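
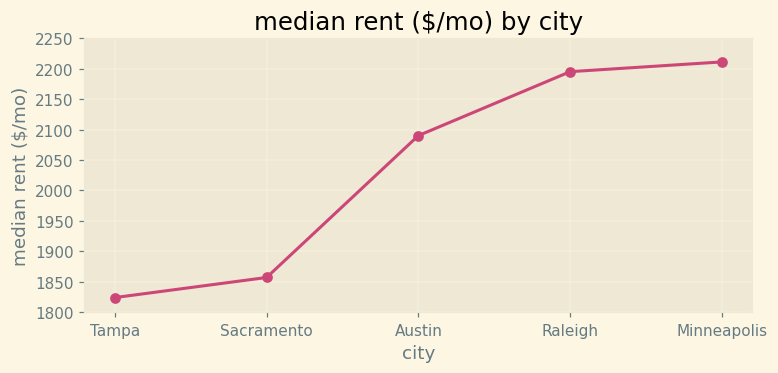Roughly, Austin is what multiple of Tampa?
Austin ≈ 2100, Tampa ≈ 1800; 2100/1800 ≈ 1.17.

≈ 1.17×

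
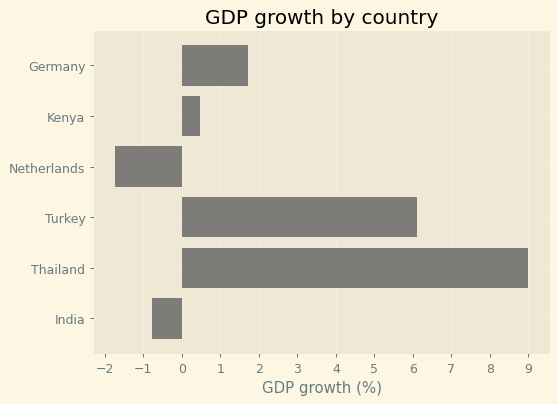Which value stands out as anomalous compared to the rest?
Thailand ≈ 9; the rest sit between ≈ -2 and ≈ 6.

Thailand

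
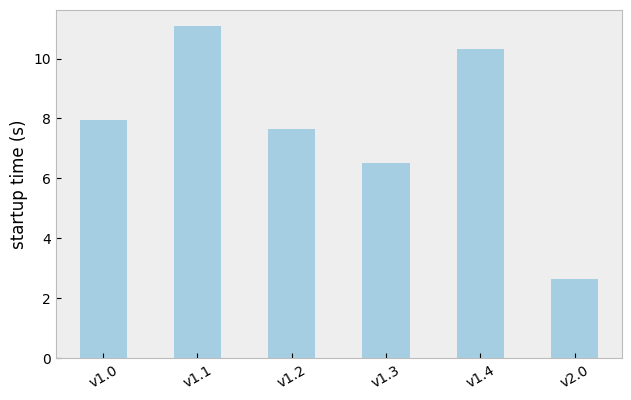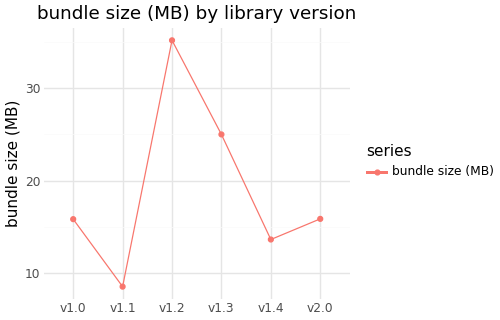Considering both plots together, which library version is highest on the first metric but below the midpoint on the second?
v1.1

Chart 2 median bundle size (MB) ≈ 15; below-median library versions: v1.0, v1.1, v1.4. Among those, v1.1 has the highest startup time (s) (≈ 12).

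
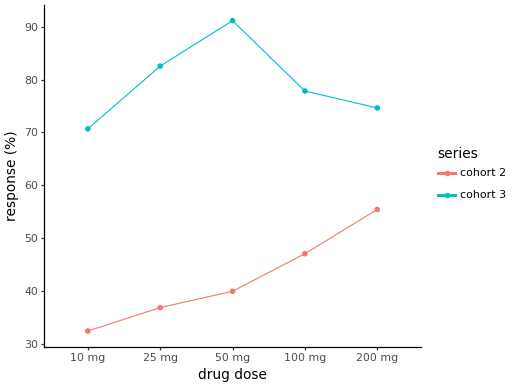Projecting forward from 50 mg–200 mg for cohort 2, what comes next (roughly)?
≈ 62.5

Last three: 40, 45, 55 → slope ≈ 7.5/step → next ≈ 62.5.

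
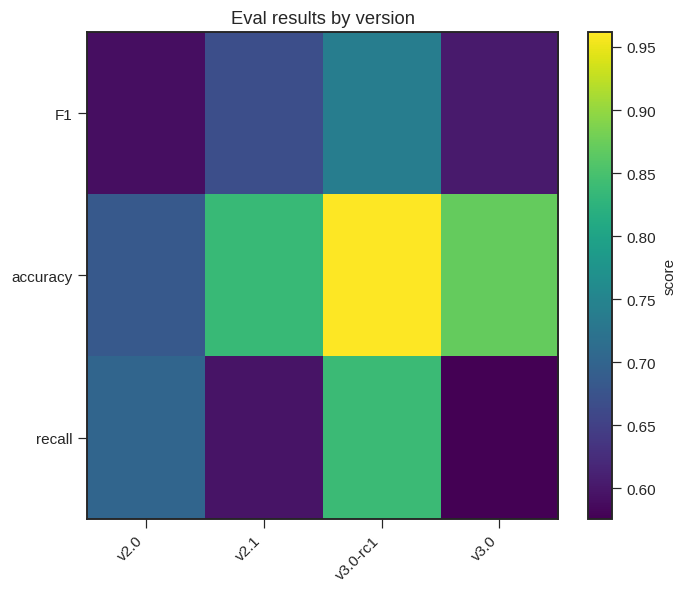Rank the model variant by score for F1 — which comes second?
Top 3 for F1: v3.0-rc1 ≈ 0.75, v2.1 ≈ 0.65, v3.0 ≈ 0.60.

v2.1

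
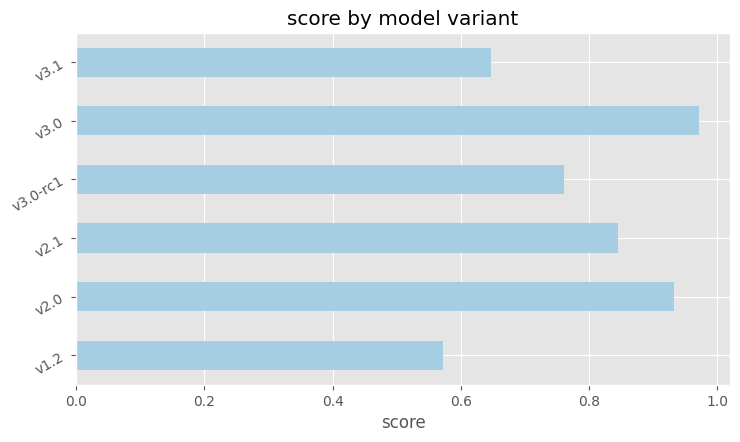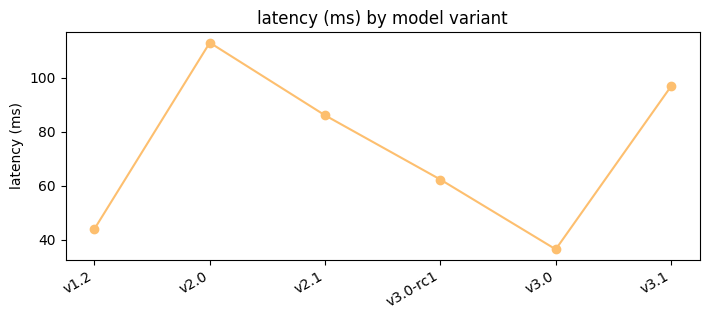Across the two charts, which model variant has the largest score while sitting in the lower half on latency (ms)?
Chart 2 median latency (ms) ≈ 80; below-median model variants: v1.2, v3.0-rc1, v3.0. Among those, v3.0 has the highest score (≈ 1).

v3.0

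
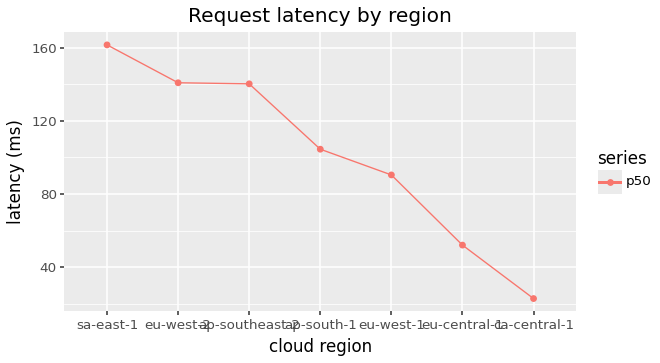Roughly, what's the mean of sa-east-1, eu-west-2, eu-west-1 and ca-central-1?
(160 + 140 + 100 + 20) / 4 ≈ 105.

≈ 105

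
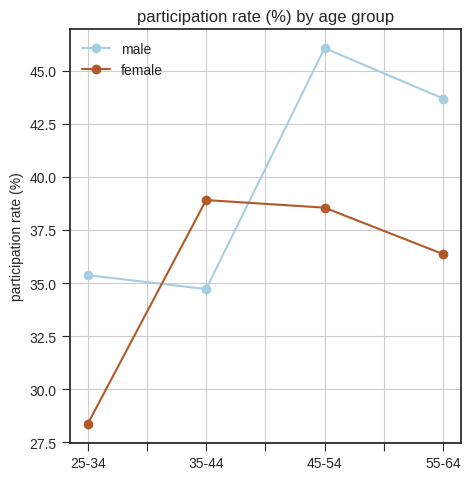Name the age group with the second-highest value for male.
Top 3 for male: 45-54 ≈ 46, 55-64 ≈ 44, 25-34 ≈ 36.

55-64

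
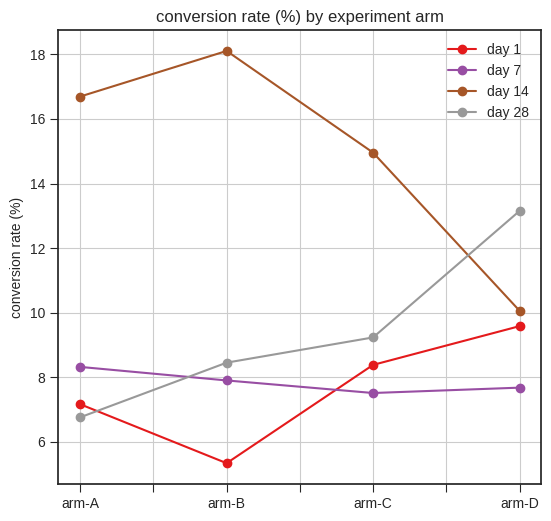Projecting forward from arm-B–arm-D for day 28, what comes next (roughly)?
Last three: 8, 10, 14 → slope ≈ 3/step → next ≈ 17.

≈ 17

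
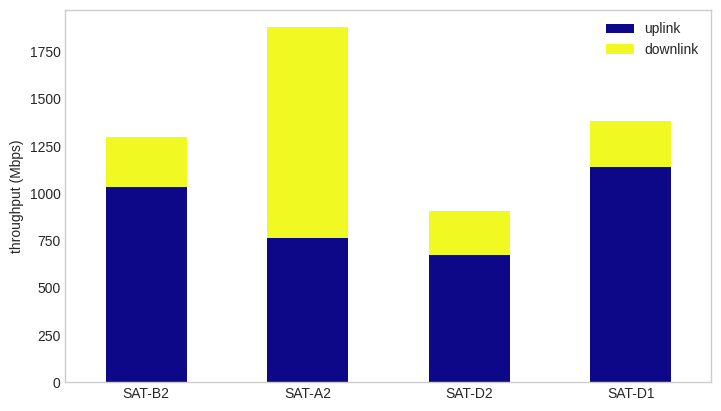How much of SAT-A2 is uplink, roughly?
≈ 800

uplink top ≈ 800, bottom ≈ 0; segment ≈ 800.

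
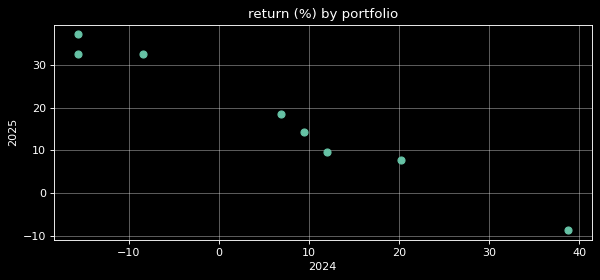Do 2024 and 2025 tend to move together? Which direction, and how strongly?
Points are negatively correlated; strong (|r| ≈ 1.0).

negative, strong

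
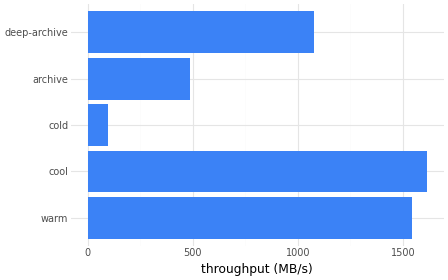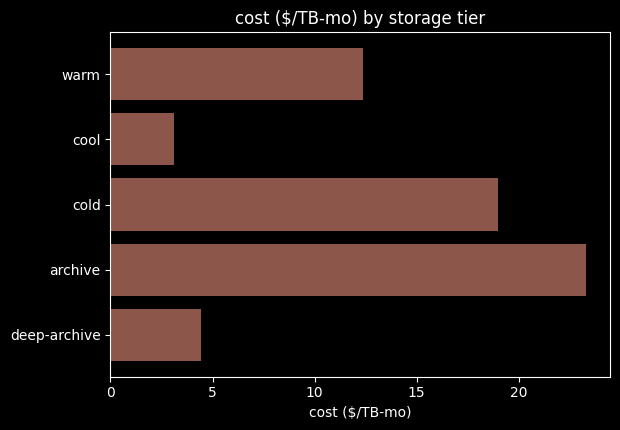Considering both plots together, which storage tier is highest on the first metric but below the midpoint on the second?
cool

Chart 2 median cost ($/TB-mo) ≈ 10; below-median storage tiers: cool, deep-archive. Among those, cool has the highest throughput (MB/s) (≈ 1600).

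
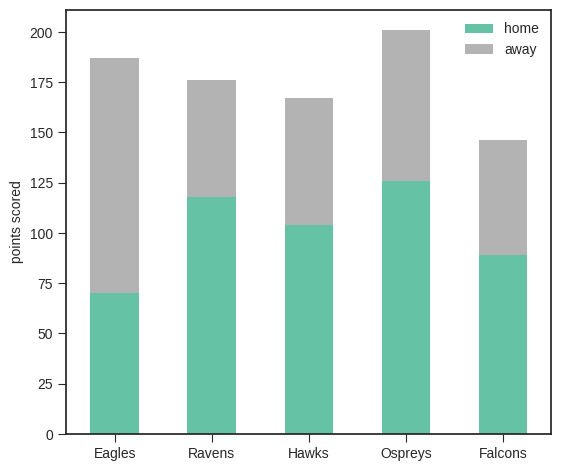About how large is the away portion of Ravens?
away top ≈ 180, bottom ≈ 120; segment ≈ 60.

≈ 60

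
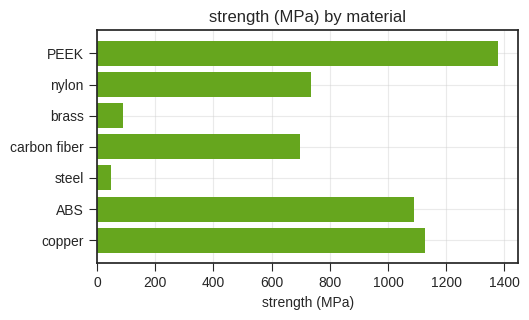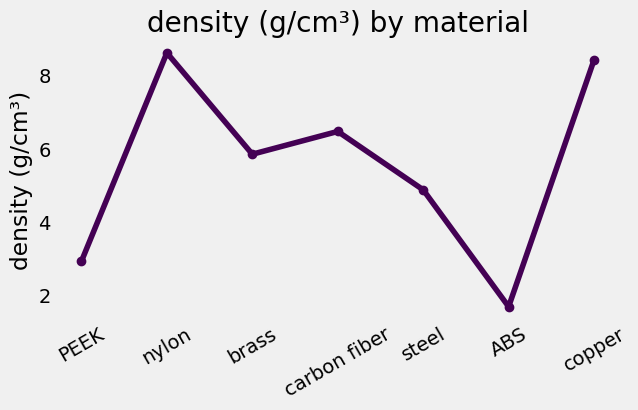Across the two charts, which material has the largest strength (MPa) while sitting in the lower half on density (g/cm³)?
PEEK

Chart 2 median density (g/cm³) ≈ 6; below-median materials: PEEK, steel, ABS. Among those, PEEK has the highest strength (MPa) (≈ 1400).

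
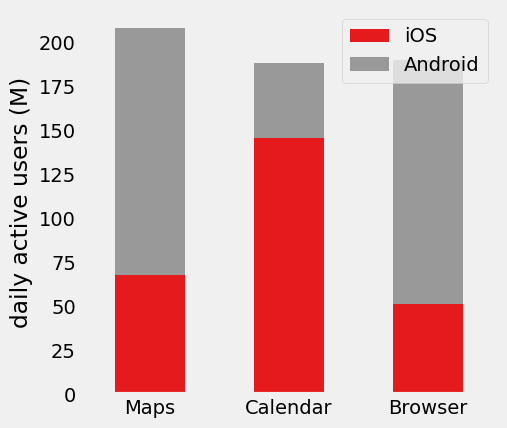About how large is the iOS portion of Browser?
iOS top ≈ 60, bottom ≈ 0; segment ≈ 60.

≈ 60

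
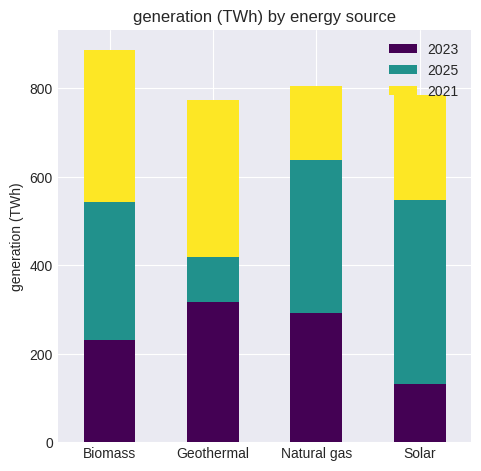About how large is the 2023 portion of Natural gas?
≈ 300

2023 top ≈ 300, bottom ≈ 0; segment ≈ 300.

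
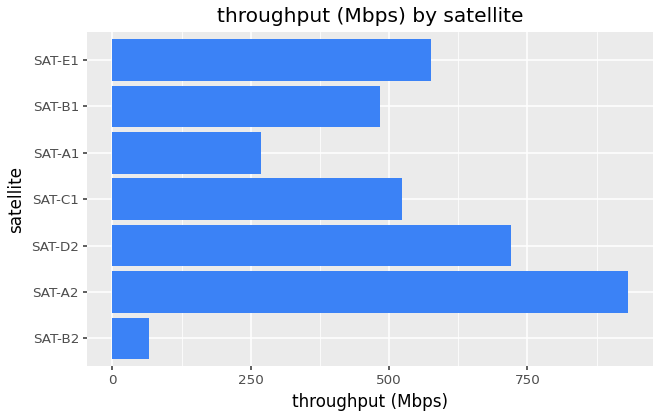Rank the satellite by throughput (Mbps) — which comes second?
Top 3: SAT-A2 ≈ 900, SAT-D2 ≈ 700, SAT-E1 ≈ 600.

SAT-D2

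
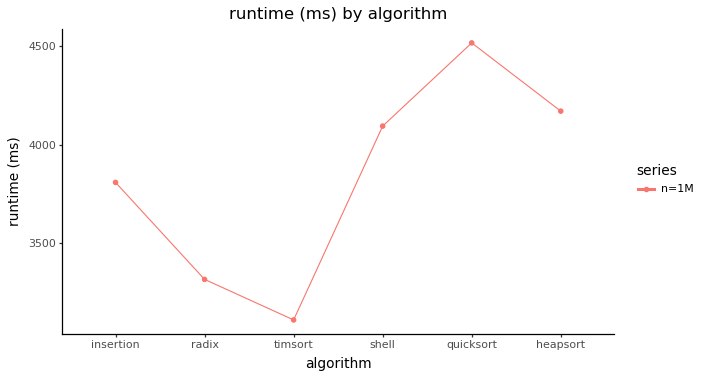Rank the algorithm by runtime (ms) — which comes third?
Top 4: quicksort ≈ 4600, heapsort ≈ 4200, shell ≈ 4000, insertion ≈ 3800.

shell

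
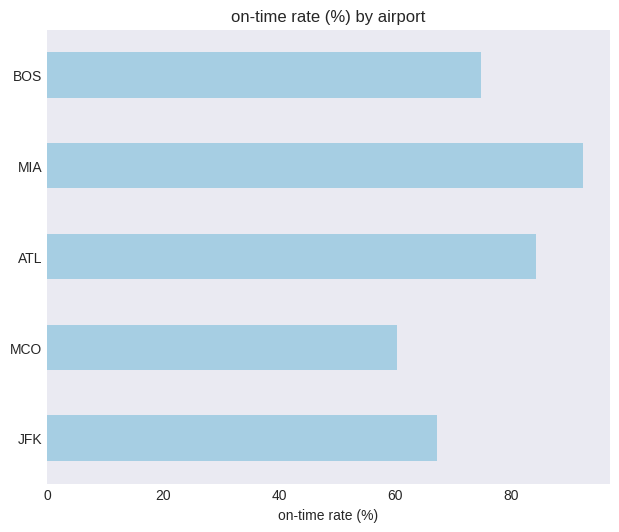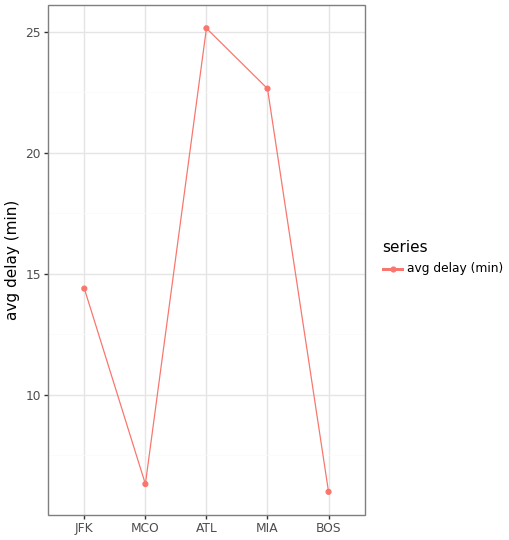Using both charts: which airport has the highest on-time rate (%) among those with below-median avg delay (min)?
Chart 2 median avg delay (min) ≈ 15; below-median airports: MCO, BOS. Among those, BOS has the highest on-time rate (%) (≈ 70).

BOS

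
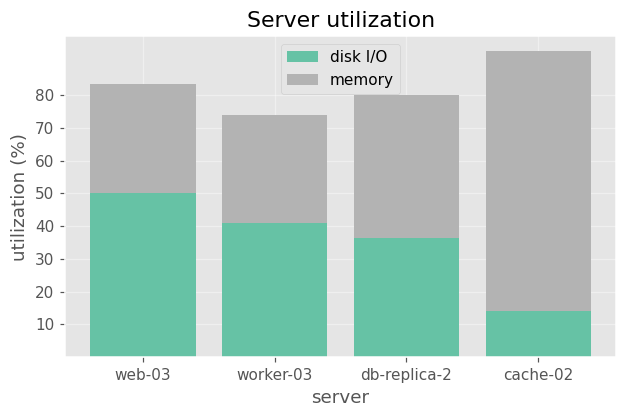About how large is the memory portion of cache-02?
memory top ≈ 90, bottom ≈ 10; segment ≈ 80.

≈ 80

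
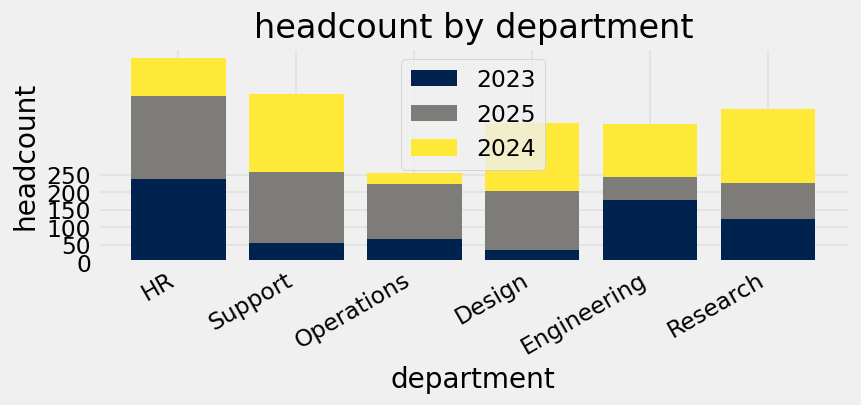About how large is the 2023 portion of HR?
≈ 250

2023 top ≈ 250, bottom ≈ 0; segment ≈ 250.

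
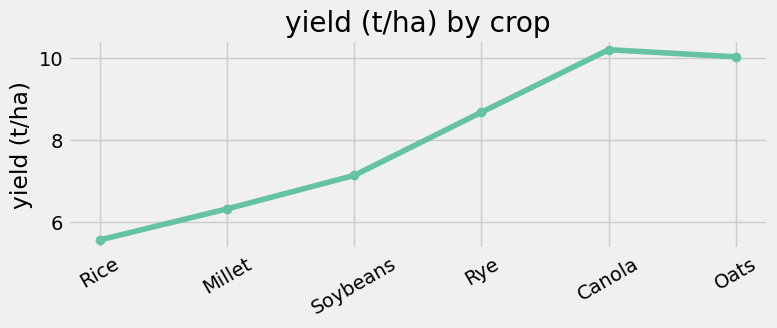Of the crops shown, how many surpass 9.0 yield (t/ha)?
Above 9.0: Canola, Oats.

2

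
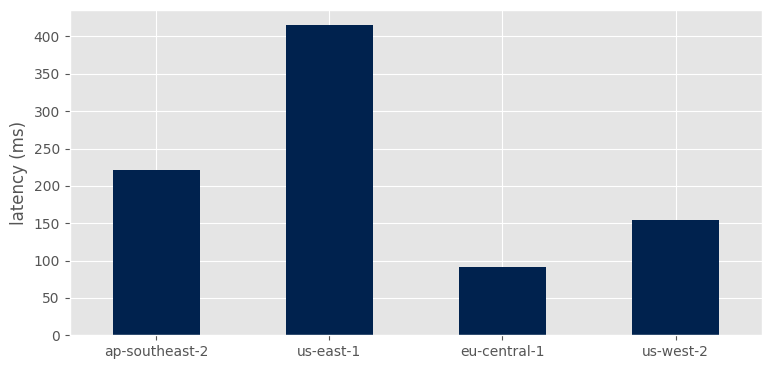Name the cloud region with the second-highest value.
ap-southeast-2

Top 3: us-east-1 ≈ 400, ap-southeast-2 ≈ 200, us-west-2 ≈ 150.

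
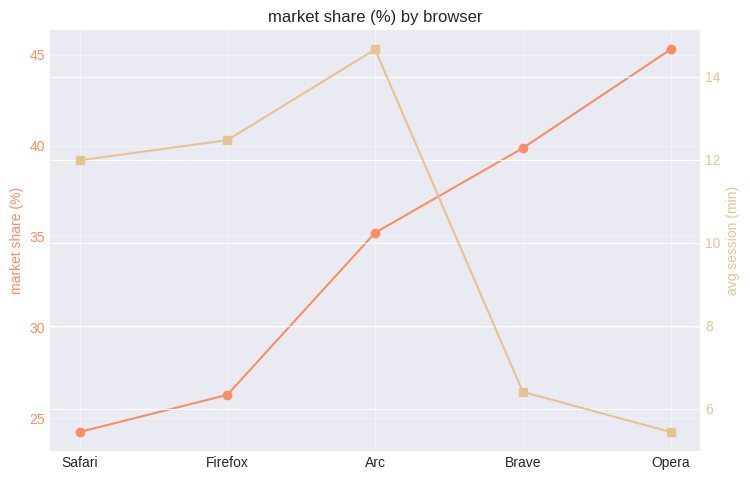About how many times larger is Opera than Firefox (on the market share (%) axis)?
Opera ≈ 46, Firefox ≈ 26; 46/26 ≈ 1.77.

≈ 1.77×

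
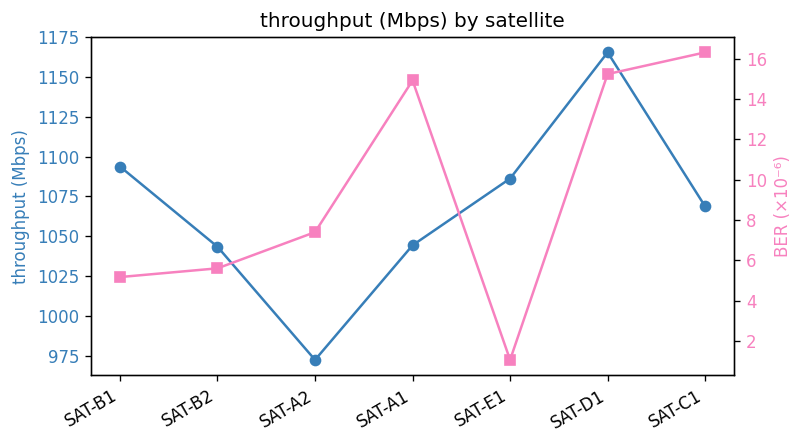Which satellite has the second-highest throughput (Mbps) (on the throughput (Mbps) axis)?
SAT-B1

Top 3 (on the throughput (Mbps) axis): SAT-D1 ≈ 1160, SAT-B1 ≈ 1100, SAT-E1 ≈ 1080.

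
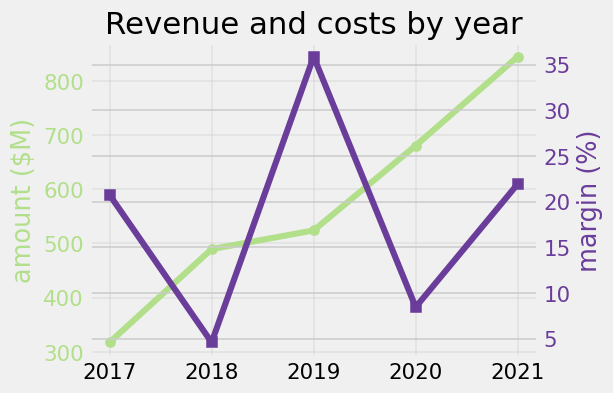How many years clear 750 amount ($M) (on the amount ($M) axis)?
1

Above 750: 2021.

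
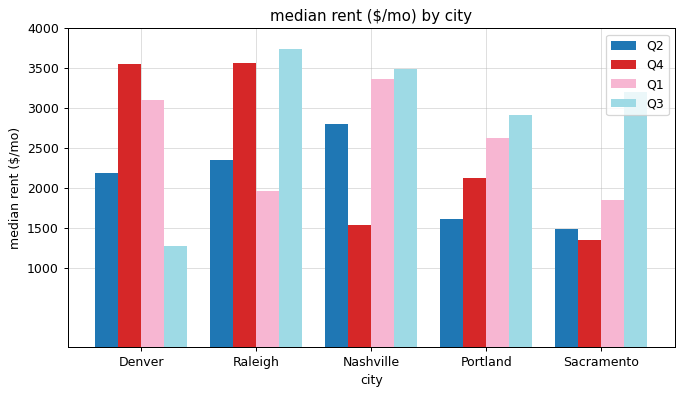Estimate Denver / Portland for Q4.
Denver ≈ 3500, Portland ≈ 2000; 3500/2000 ≈ 1.75.

≈ 1.75×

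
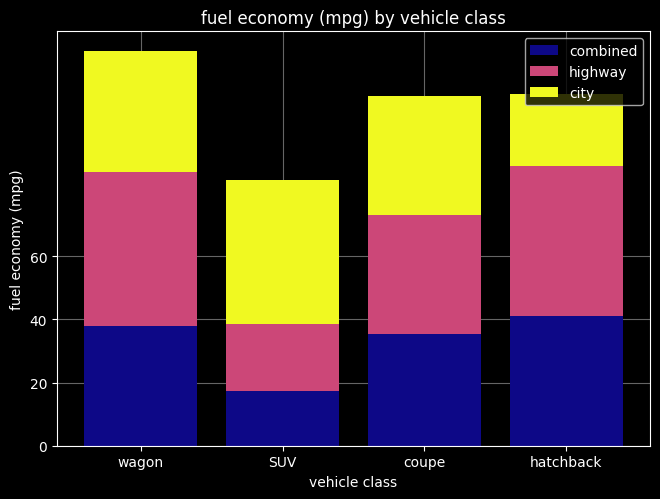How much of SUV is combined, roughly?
≈ 20

combined top ≈ 20, bottom ≈ 0; segment ≈ 20.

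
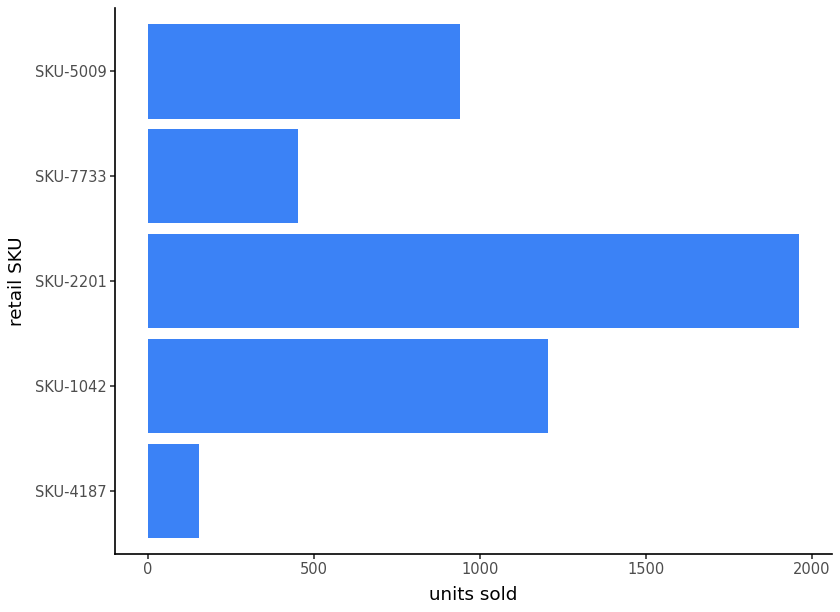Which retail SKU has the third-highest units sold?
Top 4: SKU-2201 ≈ 2000, SKU-1042 ≈ 1200, SKU-5009 ≈ 1000, SKU-7733 ≈ 400.

SKU-5009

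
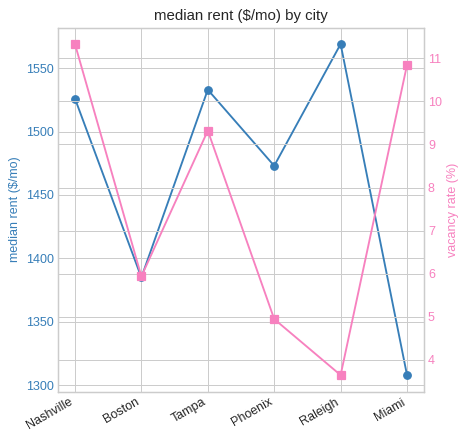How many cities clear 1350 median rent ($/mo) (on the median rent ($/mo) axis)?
Above 1350: Nashville, Boston, Tampa, Phoenix, Raleigh.

5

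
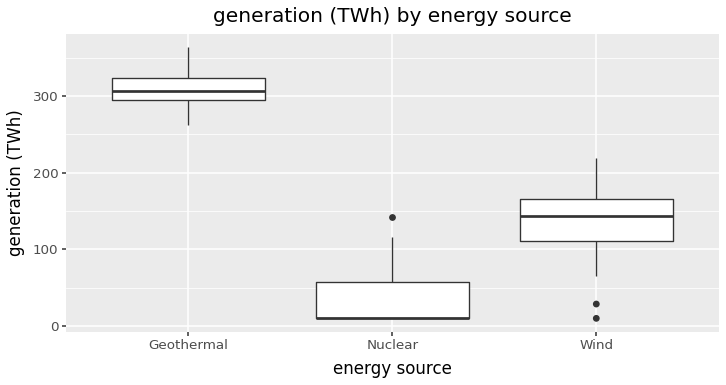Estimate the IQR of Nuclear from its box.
≈ 50

Q3 ≈ 50, Q1 ≈ 0; IQR ≈ 50.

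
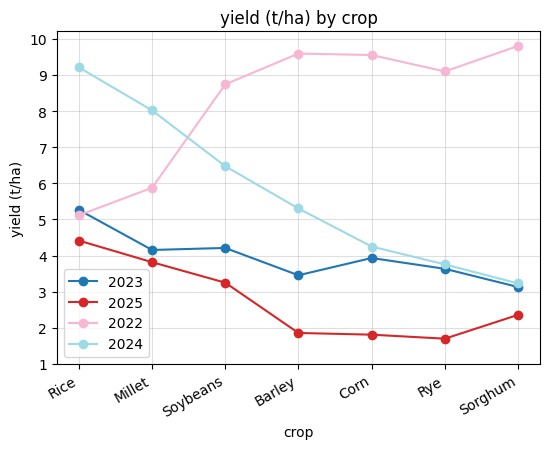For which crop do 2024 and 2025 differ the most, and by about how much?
Rice: 2024 ≈ 9, 2025 ≈ 4 → gap ≈ 5. Next-largest (Millet) is only ≈ 4.

Rice, ≈ 5 t/ha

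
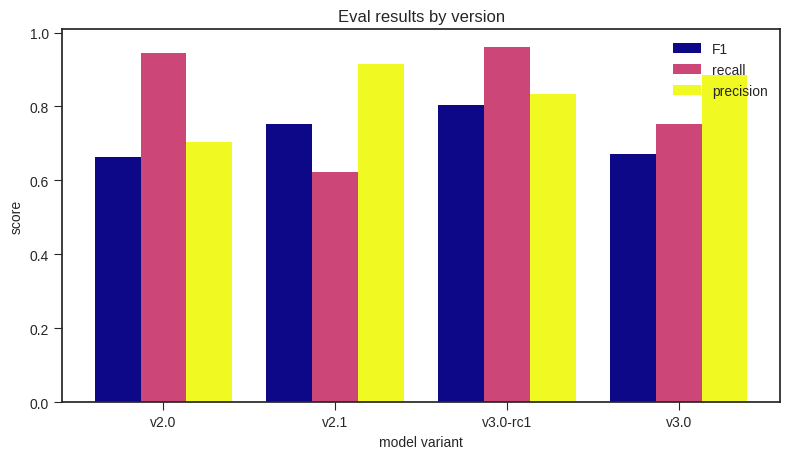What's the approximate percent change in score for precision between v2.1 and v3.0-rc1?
≈ -11.1%

v2.1 ≈ 0.9, v3.0-rc1 ≈ 0.8; (0.8 − 0.9) / 0.9 ≈ -11.1%.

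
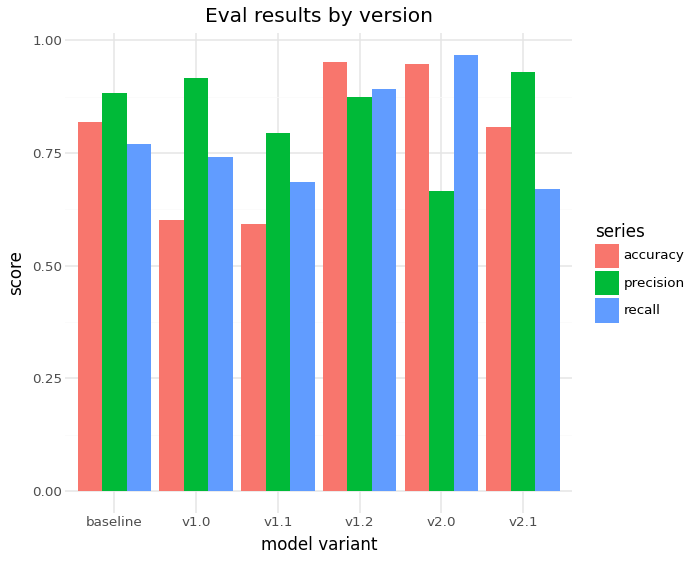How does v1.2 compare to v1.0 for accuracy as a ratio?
≈ 1.67×

v1.2 ≈ 1.0, v1.0 ≈ 0.6; 1.0/0.6 ≈ 1.67.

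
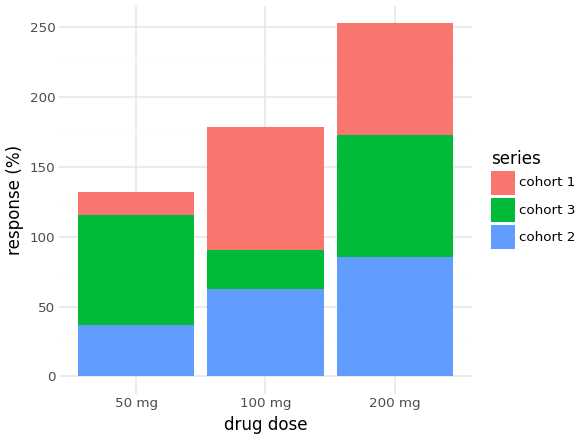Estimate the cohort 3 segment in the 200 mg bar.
cohort 3 top ≈ 175, bottom ≈ 75; segment ≈ 100.

≈ 100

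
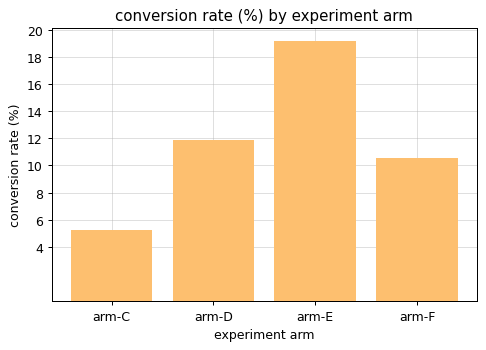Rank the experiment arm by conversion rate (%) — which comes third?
Top 4: arm-E ≈ 20, arm-D ≈ 12, arm-F ≈ 10, arm-C ≈ 6.

arm-F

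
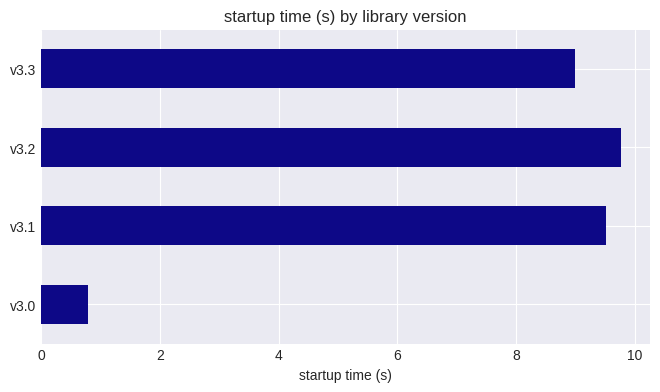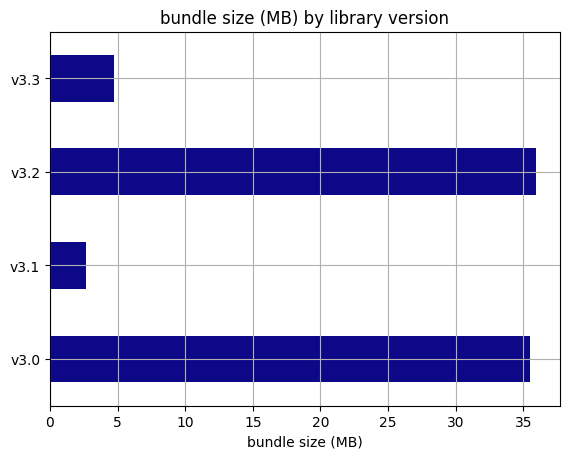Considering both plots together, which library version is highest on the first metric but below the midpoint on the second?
v3.1

Chart 2 median bundle size (MB) ≈ 20; below-median library versions: v3.1, v3.3. Among those, v3.1 has the highest startup time (s) (≈ 10).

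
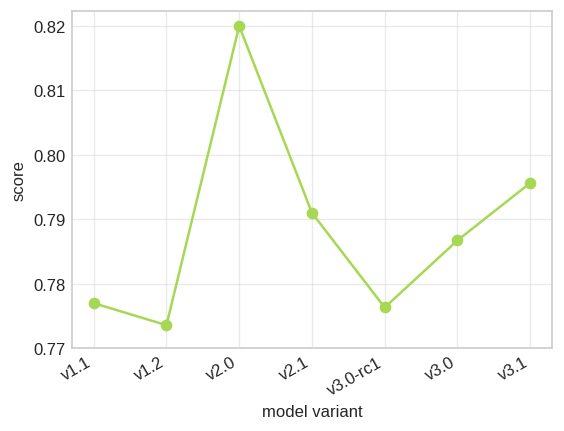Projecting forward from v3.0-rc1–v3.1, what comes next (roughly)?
Last three: 0.78, 0.79, 0.80 → slope ≈ 0.01/step → next ≈ 0.81.

≈ 0.81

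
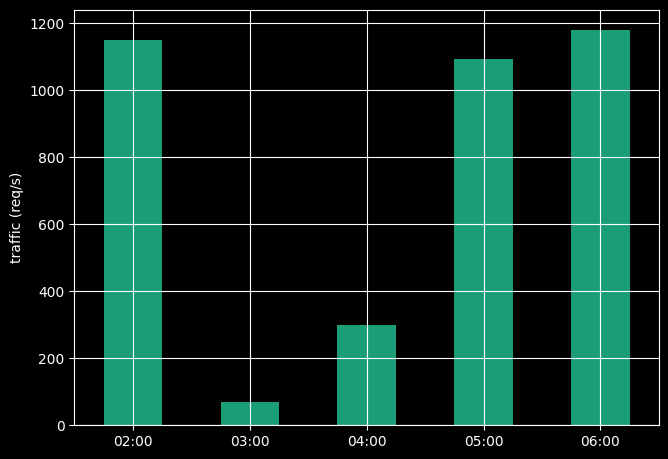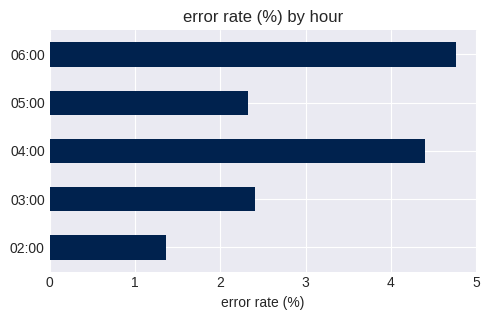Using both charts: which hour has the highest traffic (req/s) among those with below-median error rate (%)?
02:00

Chart 2 median error rate (%) ≈ 2.5; below-median hours: 02:00, 05:00. Among those, 02:00 has the highest traffic (req/s) (≈ 1200).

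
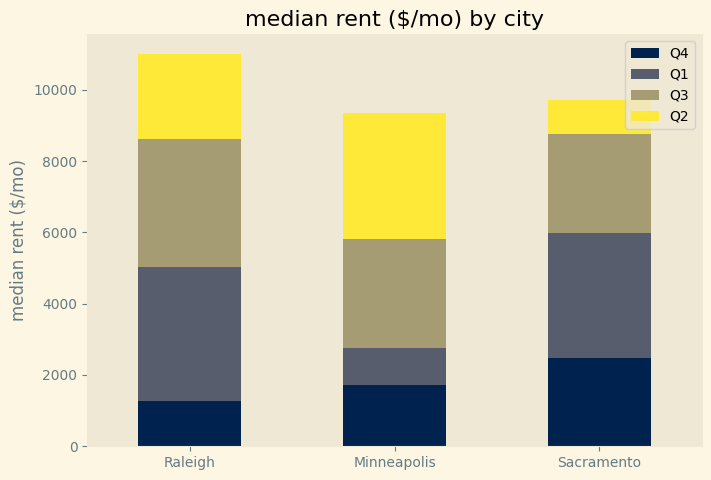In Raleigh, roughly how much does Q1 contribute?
≈ 4000

Q1 top ≈ 5000, bottom ≈ 1000; segment ≈ 4000.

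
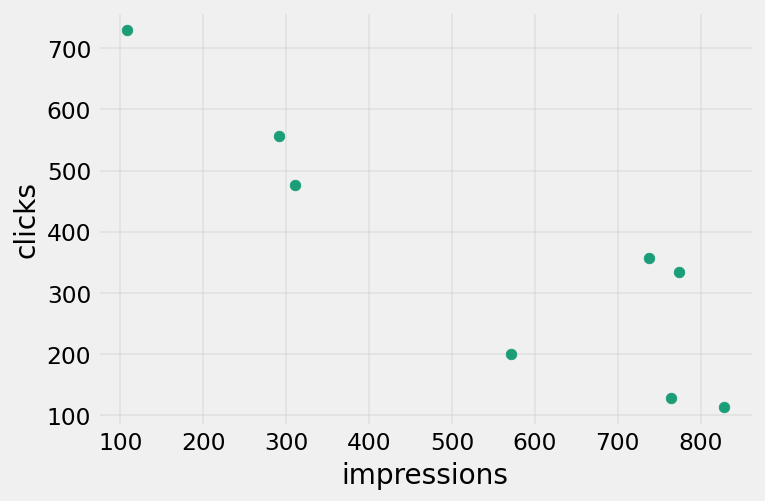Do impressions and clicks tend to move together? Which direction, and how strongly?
Points are negatively correlated; strong (|r| ≈ 0.9).

negative, strong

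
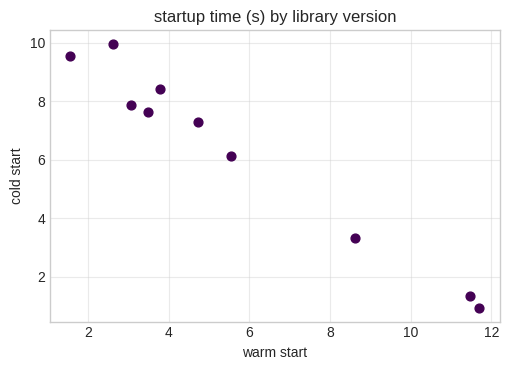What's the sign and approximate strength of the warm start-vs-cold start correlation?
negative, strong

Points are negatively correlated; strong (|r| ≈ 1.0).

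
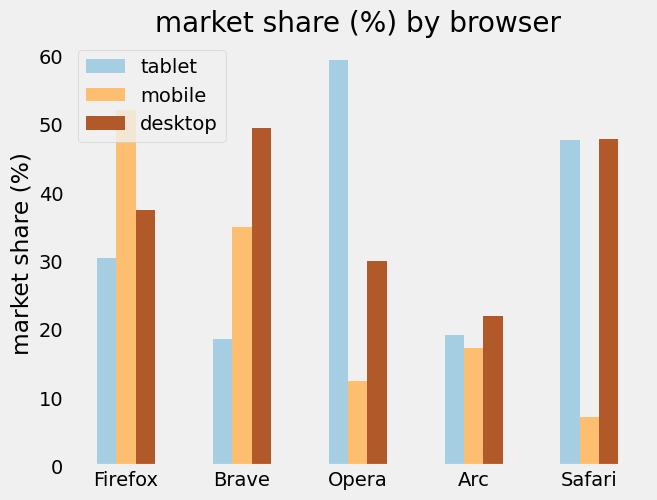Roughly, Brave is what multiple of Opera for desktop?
≈ 1.67×

Brave ≈ 50, Opera ≈ 30; 50/30 ≈ 1.67.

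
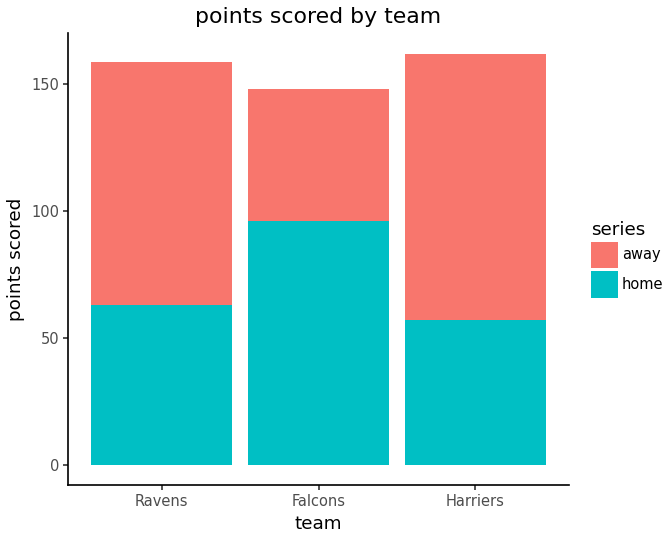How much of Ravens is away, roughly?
≈ 100

away top ≈ 160, bottom ≈ 60; segment ≈ 100.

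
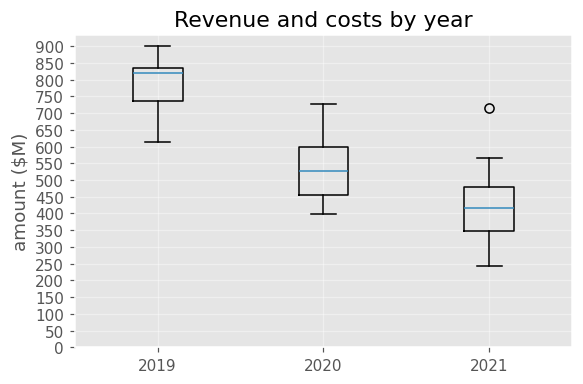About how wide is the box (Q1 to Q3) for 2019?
Q3 ≈ 850, Q1 ≈ 750; IQR ≈ 100.

≈ 100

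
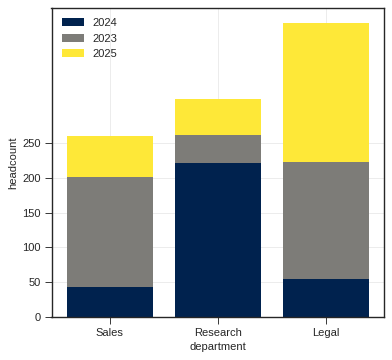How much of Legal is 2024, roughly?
2024 top ≈ 50, bottom ≈ 0; segment ≈ 50.

≈ 50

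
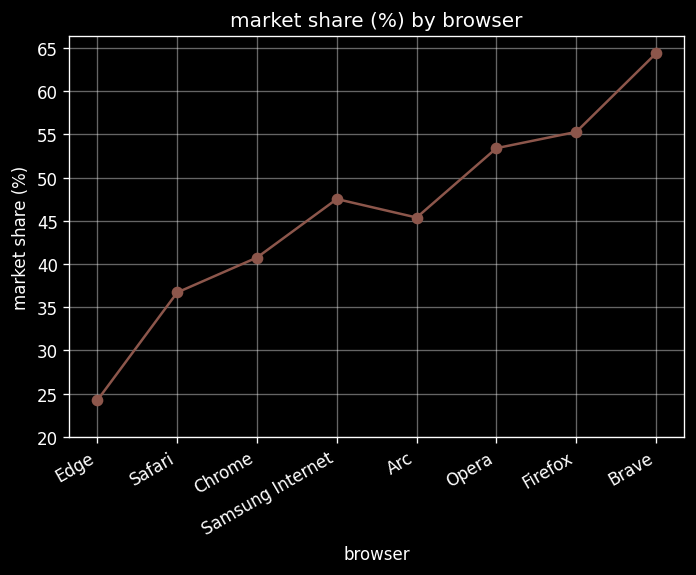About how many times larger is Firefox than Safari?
Firefox ≈ 55, Safari ≈ 35; 55/35 ≈ 1.57.

≈ 1.57×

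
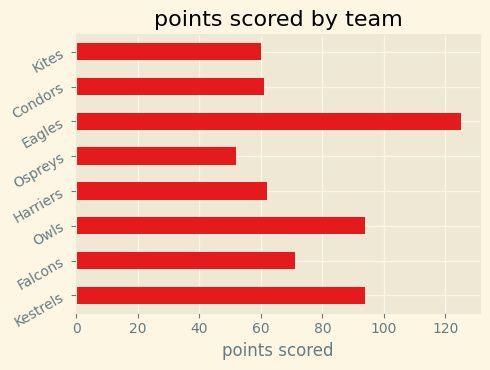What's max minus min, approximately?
≈ 60

Max Eagles ≈ 120, min Ospreys ≈ 60; range ≈ 60.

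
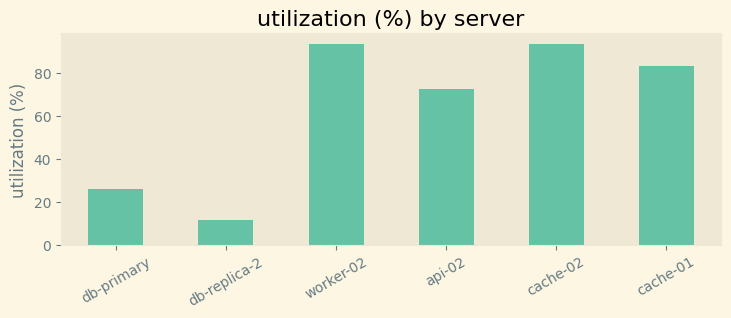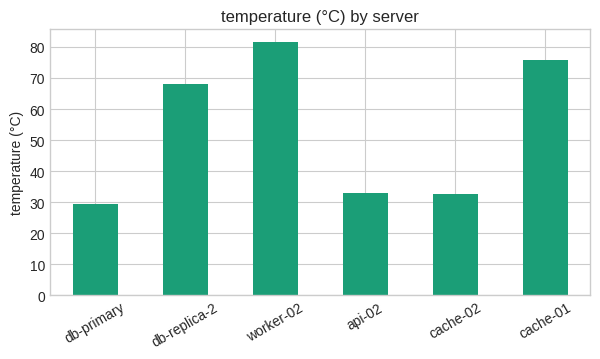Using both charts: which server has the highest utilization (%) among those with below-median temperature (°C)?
cache-02

Chart 2 median temperature (°C) ≈ 50; below-median servers: db-primary, api-02, cache-02. Among those, cache-02 has the highest utilization (%) (≈ 90).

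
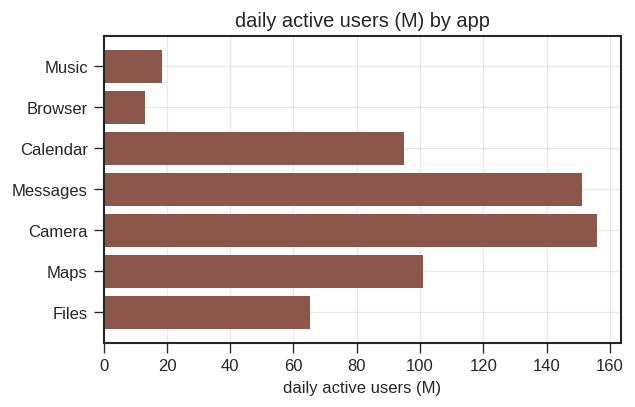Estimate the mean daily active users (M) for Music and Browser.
(20 + 20) / 2 ≈ 20.

≈ 20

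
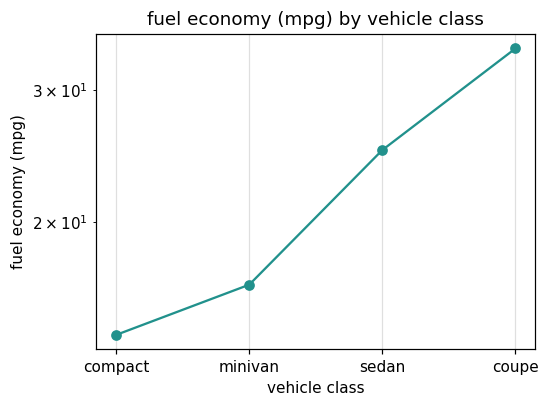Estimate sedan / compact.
≈ 1.71×

sedan ≈ 24, compact ≈ 14; 24/14 ≈ 1.71.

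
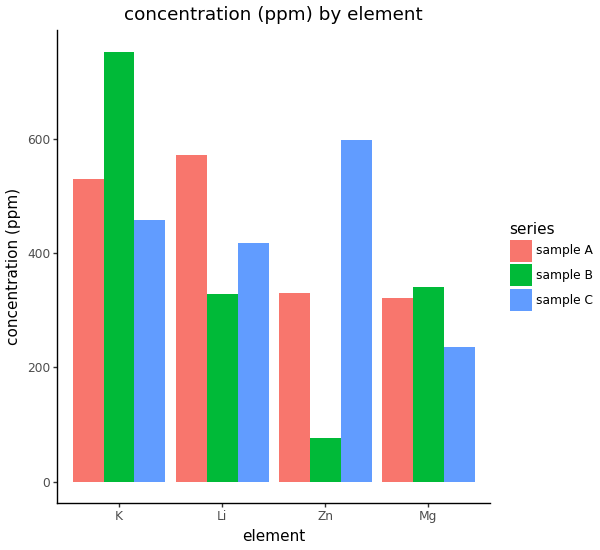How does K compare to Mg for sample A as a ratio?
K ≈ 500, Mg ≈ 300; 500/300 ≈ 1.67.

≈ 1.67×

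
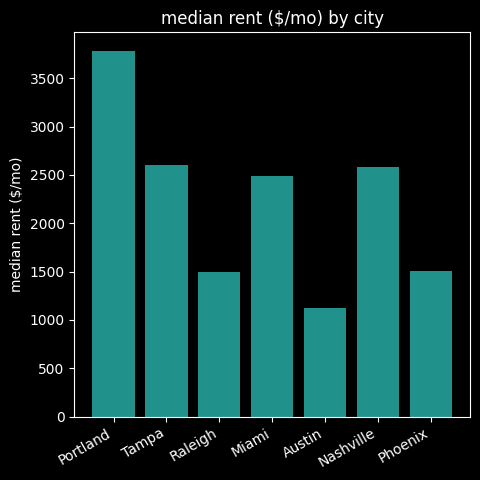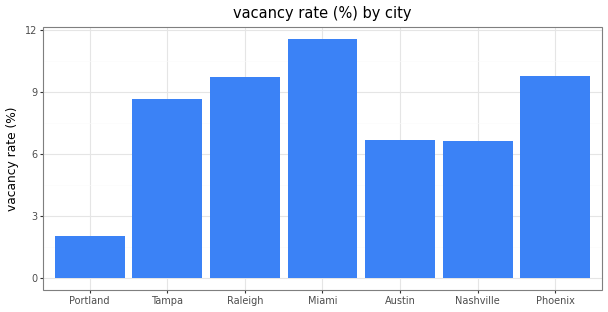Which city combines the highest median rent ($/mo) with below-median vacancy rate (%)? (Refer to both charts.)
Portland

Chart 2 median vacancy rate (%) ≈ 8; below-median cities: Portland, Austin, Nashville. Among those, Portland has the highest median rent ($/mo) (≈ 4000).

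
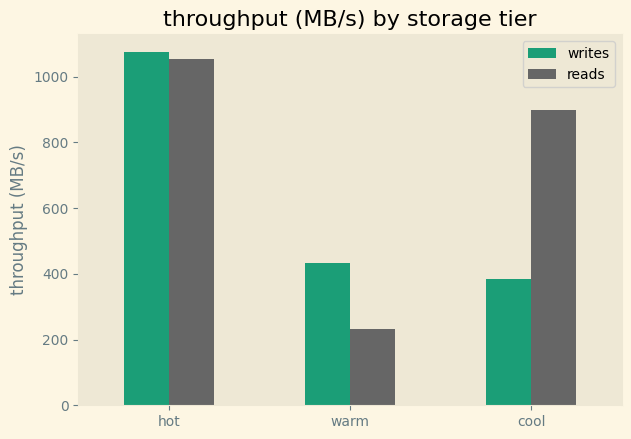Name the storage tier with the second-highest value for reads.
Top 3 for reads: hot ≈ 1100, cool ≈ 900, warm ≈ 200.

cool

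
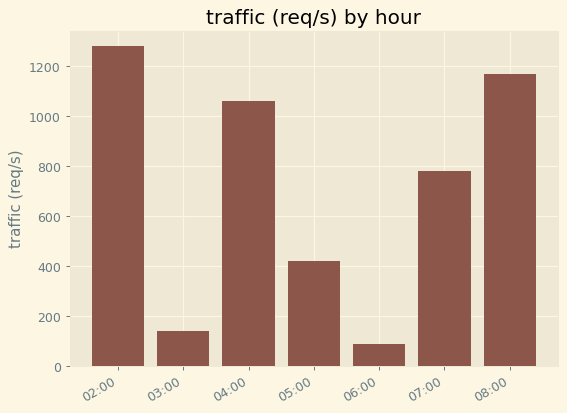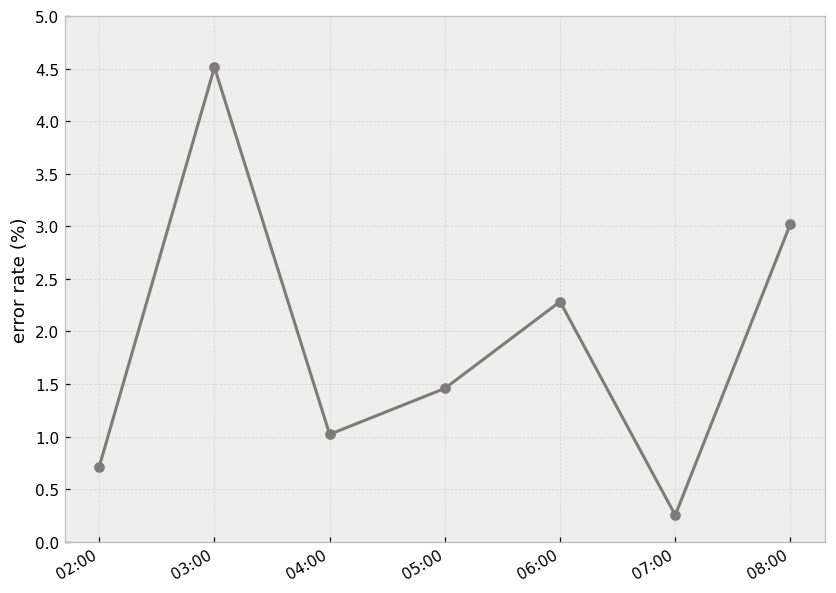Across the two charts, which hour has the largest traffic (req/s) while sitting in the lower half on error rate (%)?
Chart 2 median error rate (%) ≈ 1.5; below-median hours: 02:00, 04:00, 07:00. Among those, 02:00 has the highest traffic (req/s) (≈ 1200).

02:00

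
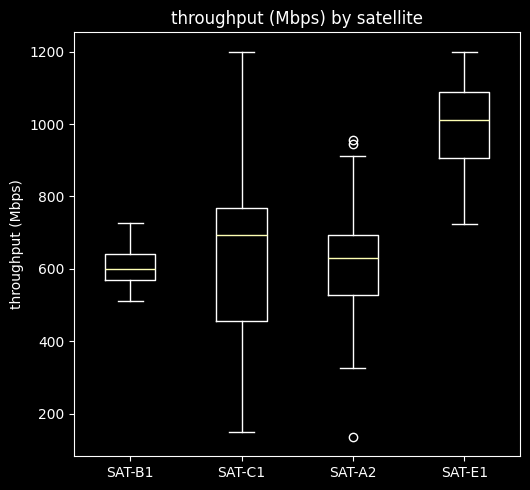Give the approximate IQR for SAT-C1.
Q3 ≈ 750, Q1 ≈ 450; IQR ≈ 300.

≈ 300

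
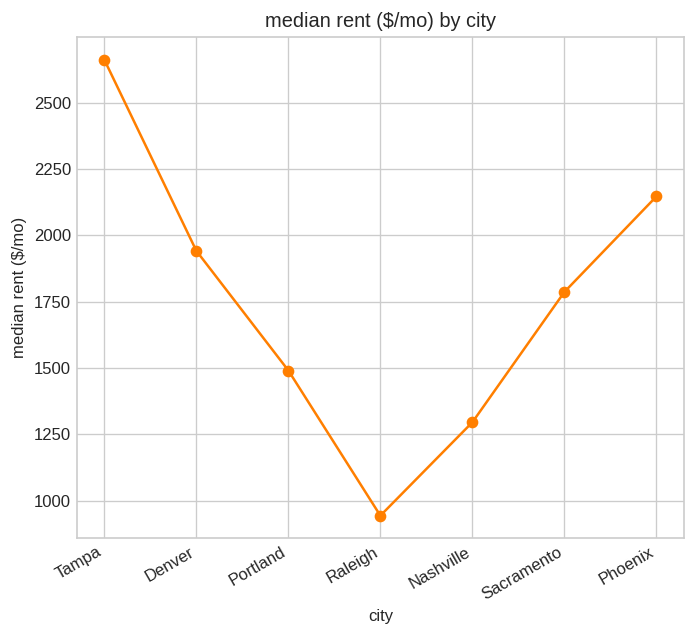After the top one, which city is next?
Phoenix

Top 3: Tampa ≈ 2600, Phoenix ≈ 2200, Denver ≈ 2000.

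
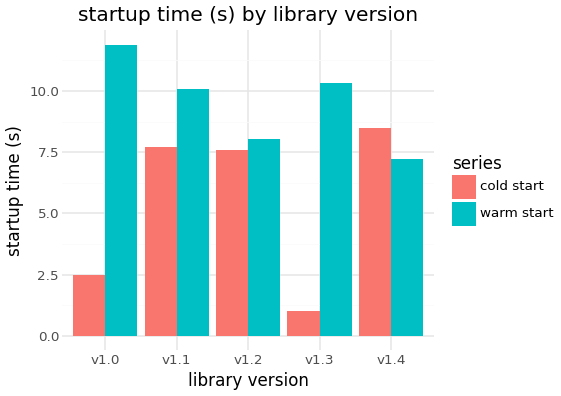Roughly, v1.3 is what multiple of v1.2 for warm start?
v1.3 ≈ 10, v1.2 ≈ 8; 10/8 ≈ 1.25.

≈ 1.25×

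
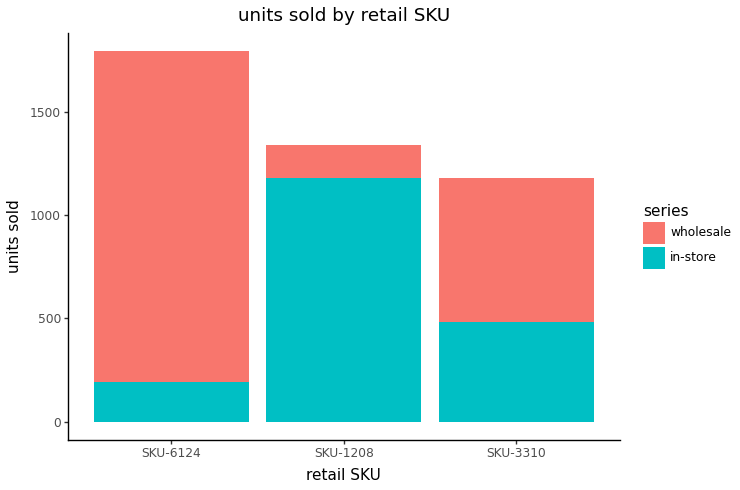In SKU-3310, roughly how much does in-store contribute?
≈ 400

in-store top ≈ 400, bottom ≈ 0; segment ≈ 400.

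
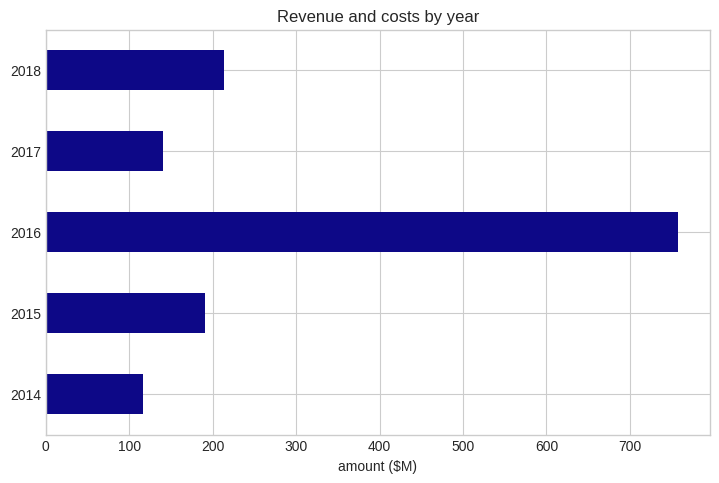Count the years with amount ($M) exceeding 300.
Above 300: 2016.

1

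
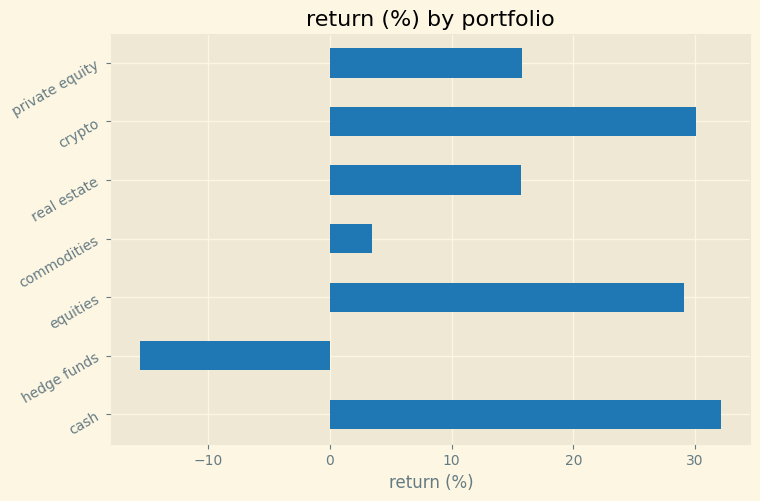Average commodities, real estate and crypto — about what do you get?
≈ 17

(5 + 15 + 30) / 3 ≈ 17.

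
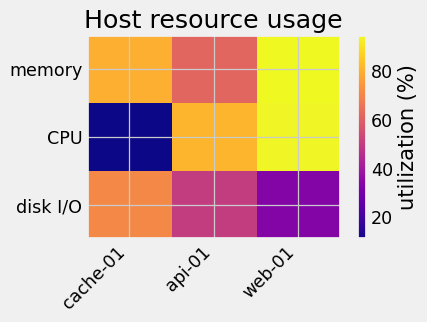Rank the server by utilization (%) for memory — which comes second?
Top 3 for memory: web-01 ≈ 90, cache-01 ≈ 80, api-01 ≈ 60.

cache-01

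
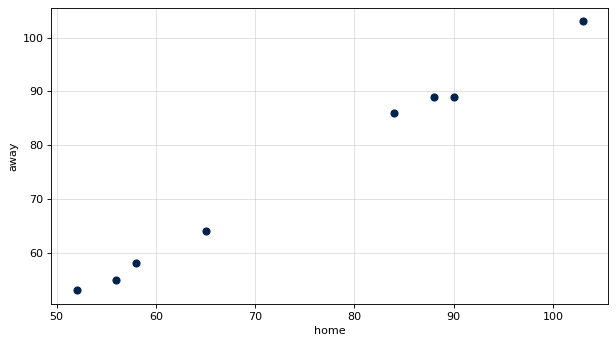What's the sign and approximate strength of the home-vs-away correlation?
Points are positively correlated; strong (|r| ≈ 1.0).

positive, strong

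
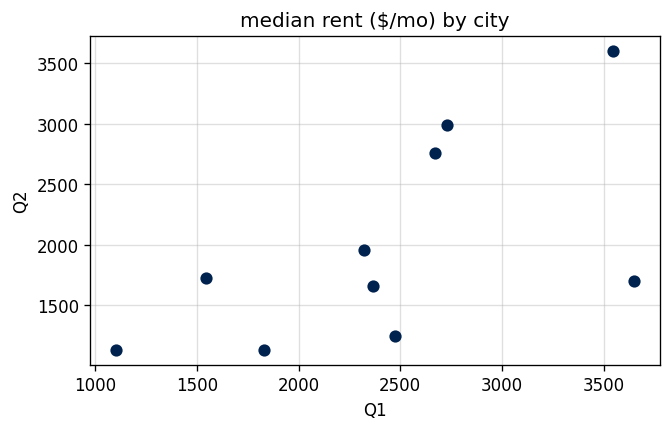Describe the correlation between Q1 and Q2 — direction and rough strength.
positive, moderate

Points are positively correlated; moderate (|r| ≈ 0.6).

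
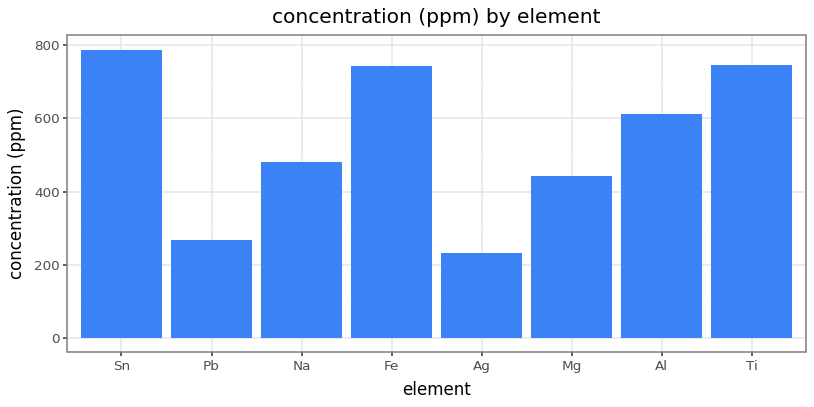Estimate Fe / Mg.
Fe ≈ 700, Mg ≈ 400; 700/400 ≈ 1.75.

≈ 1.75×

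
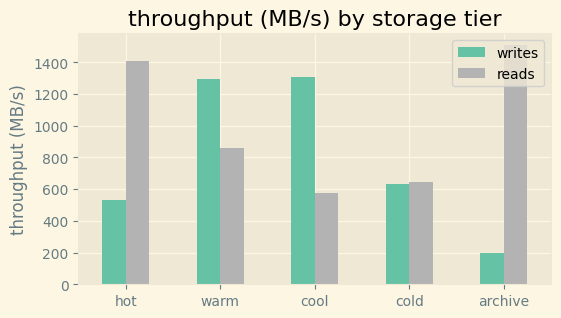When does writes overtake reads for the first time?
warm

hot: writes ≈ 600 vs reads ≈ 1400 (not yet); warm: writes ≈ 1200 vs reads ≈ 800 (first crossover).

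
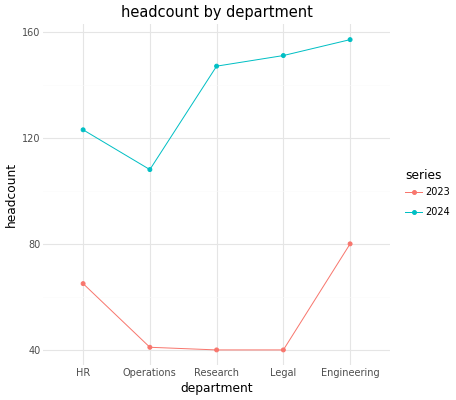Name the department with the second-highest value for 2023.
Top 3 for 2023: Engineering ≈ 80, HR ≈ 60, Operations ≈ 40.

HR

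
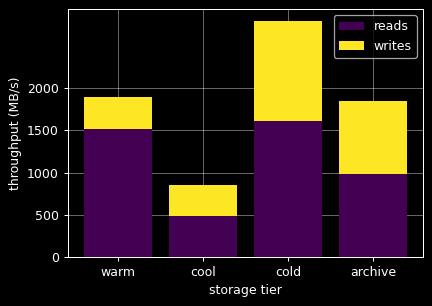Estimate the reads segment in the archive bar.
≈ 1000

reads top ≈ 1000, bottom ≈ 0; segment ≈ 1000.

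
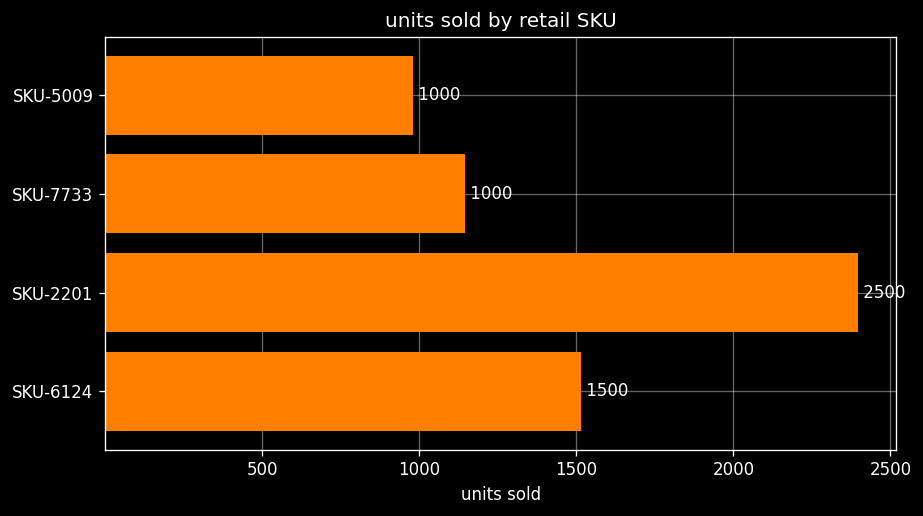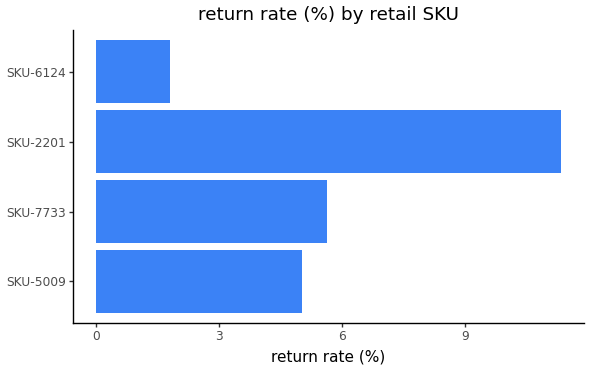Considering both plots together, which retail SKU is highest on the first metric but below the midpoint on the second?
SKU-6124

Chart 2 median return rate (%) ≈ 6; below-median retail SKUs: SKU-5009, SKU-6124. Among those, SKU-6124 has the highest units sold (≈ 1500).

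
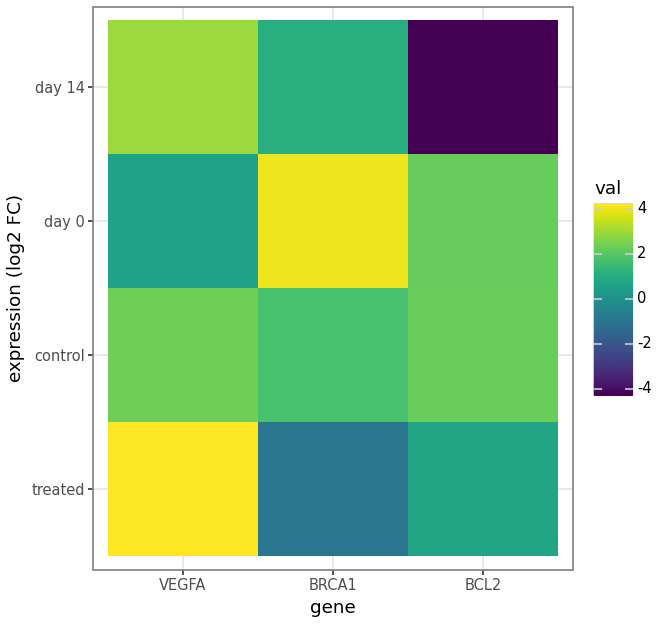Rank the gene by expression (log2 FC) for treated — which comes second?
Top 3 for treated: VEGFA ≈ 4, BCL2 ≈ 1, BRCA1 ≈ -1.

BCL2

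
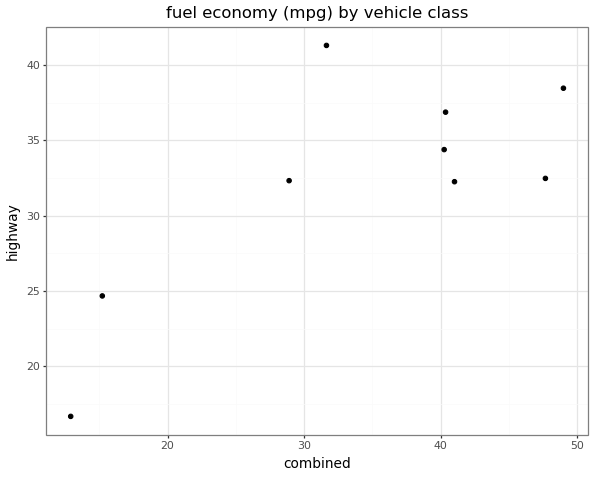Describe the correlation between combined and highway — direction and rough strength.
Points are positively correlated; strong (|r| ≈ 0.8).

positive, strong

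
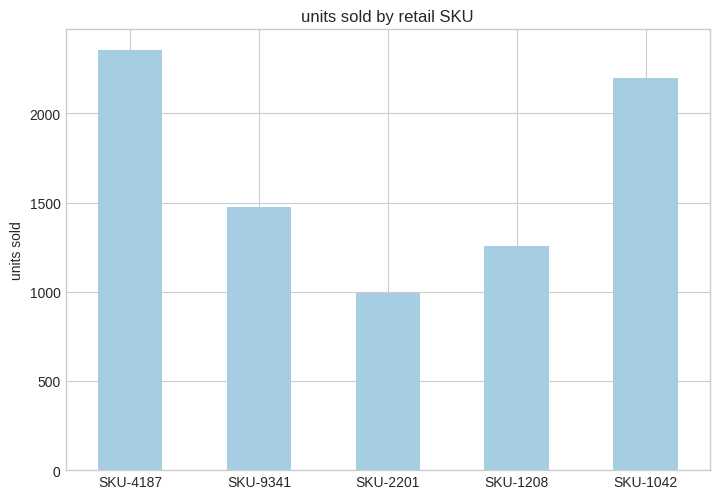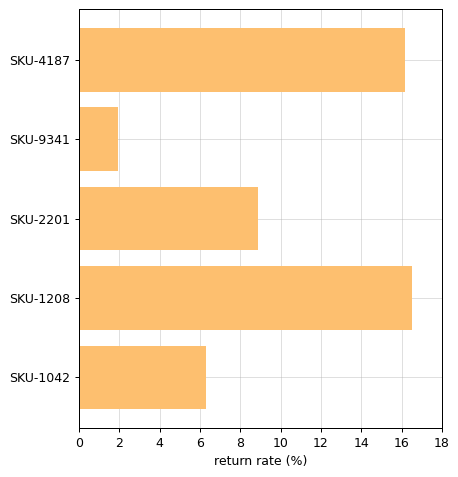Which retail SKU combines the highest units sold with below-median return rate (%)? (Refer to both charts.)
SKU-1042

Chart 2 median return rate (%) ≈ 8; below-median retail SKUs: SKU-9341, SKU-1042. Among those, SKU-1042 has the highest units sold (≈ 2000).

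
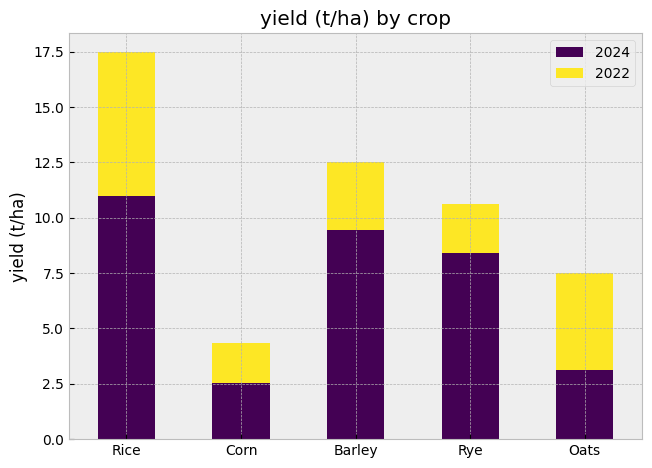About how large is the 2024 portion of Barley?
≈ 10

2024 top ≈ 10, bottom ≈ 0; segment ≈ 10.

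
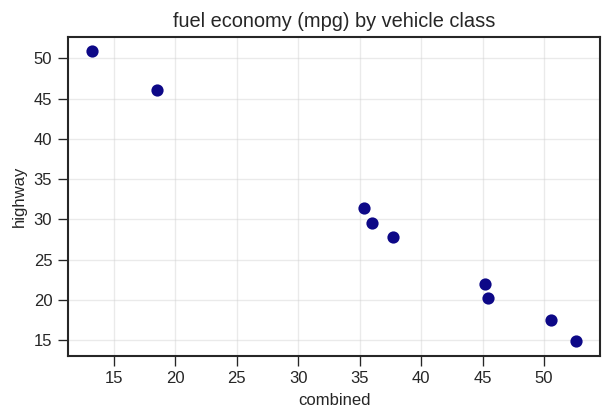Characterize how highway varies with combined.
negative, strong

Points are negatively correlated; strong (|r| ≈ 1.0).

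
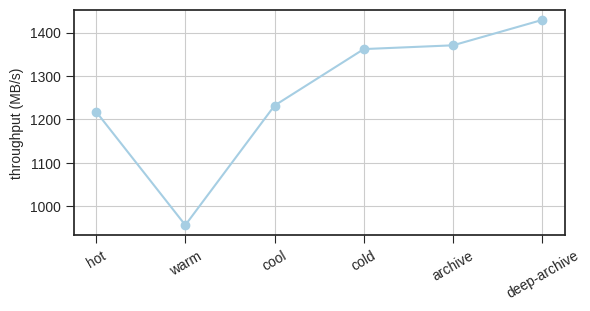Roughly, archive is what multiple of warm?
archive ≈ 1350, warm ≈ 950; 1350/950 ≈ 1.42.

≈ 1.42×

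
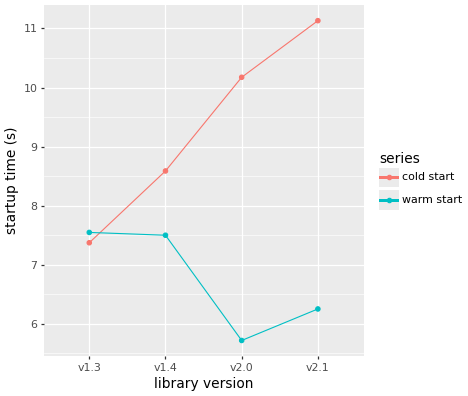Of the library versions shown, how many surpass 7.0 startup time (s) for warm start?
Above 7.0: v1.3, v1.4.

2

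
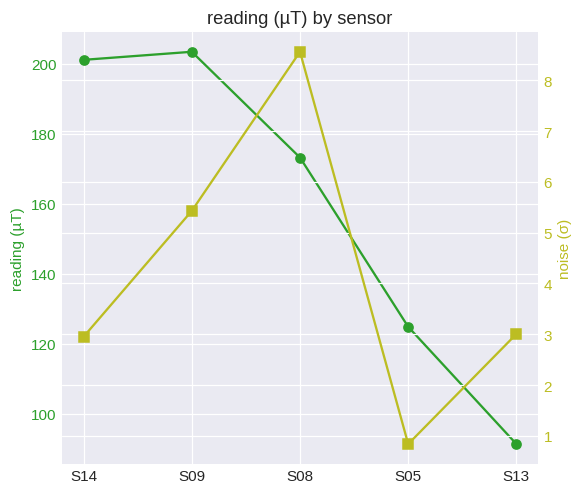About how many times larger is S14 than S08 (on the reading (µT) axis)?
≈ 1.18×

S14 ≈ 200, S08 ≈ 170; 200/170 ≈ 1.18.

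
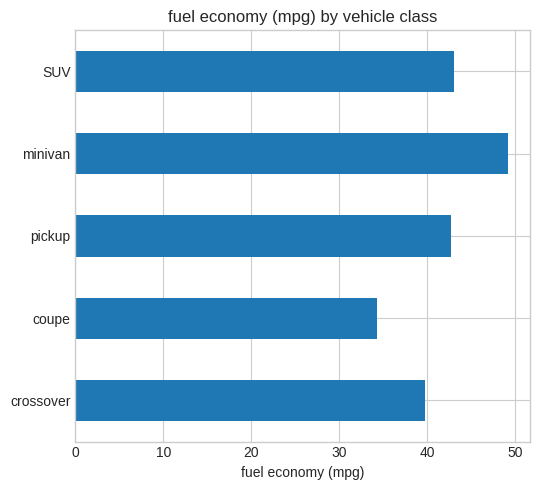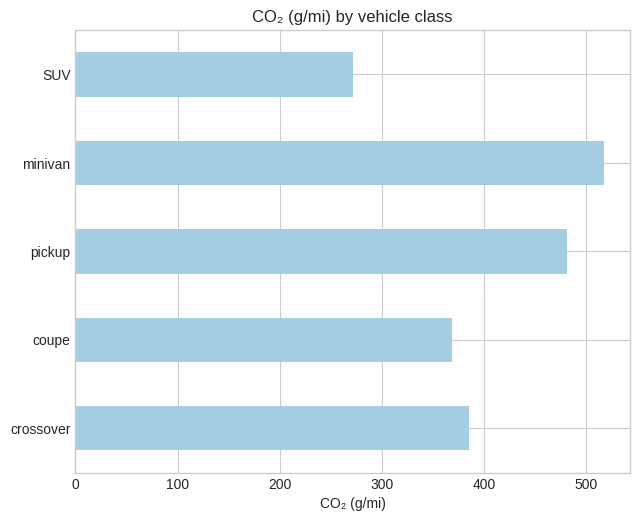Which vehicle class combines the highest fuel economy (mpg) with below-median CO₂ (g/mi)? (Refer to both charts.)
Chart 2 median CO₂ (g/mi) ≈ 400; below-median vehicle classes: coupe, SUV. Among those, SUV has the highest fuel economy (mpg) (≈ 45).

SUV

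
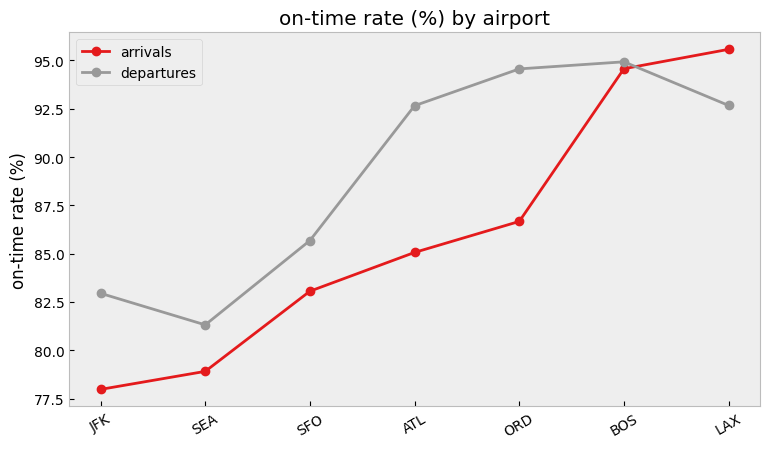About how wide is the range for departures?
Max BOS ≈ 94, min SEA ≈ 82; range ≈ 12.

≈ 12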